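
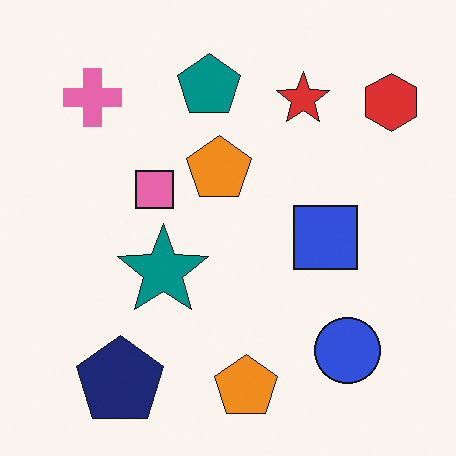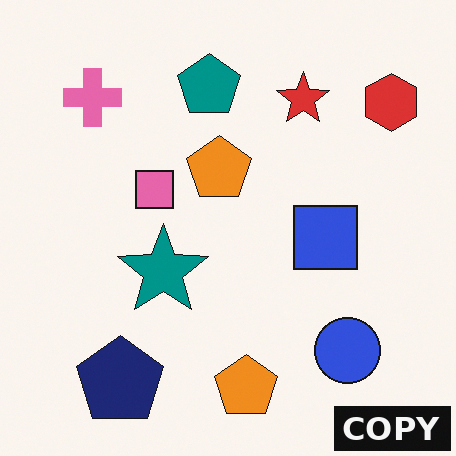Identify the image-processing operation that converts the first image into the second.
Watermarked with the text "COPY" in the lower-right corner.

A dark label reading "COPY" appears in the lower-right corner.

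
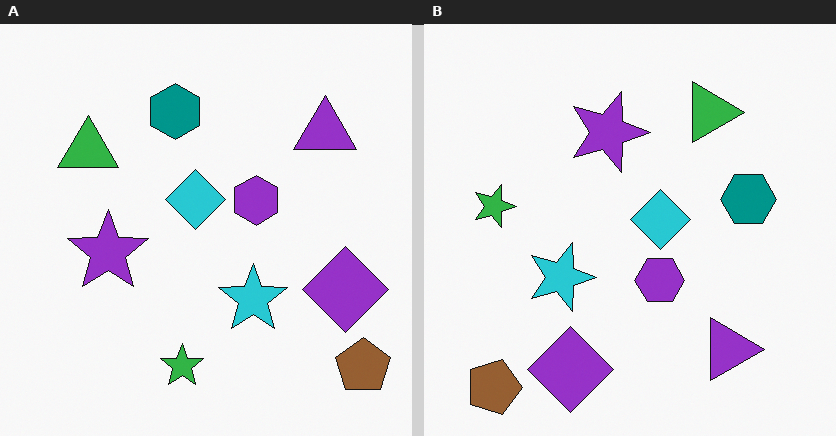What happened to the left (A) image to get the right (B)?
The right (B) image is the left (A) rotated 90° clockwise.

The brown pentagon sits in the bottom-right of the left (A) image and the bottom-left of the right (B) — consistent with a whole-image 90° clockwise rotation.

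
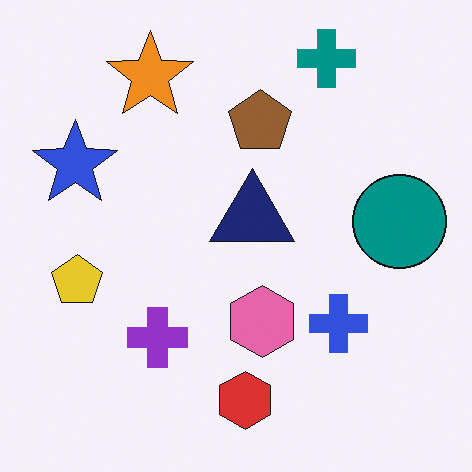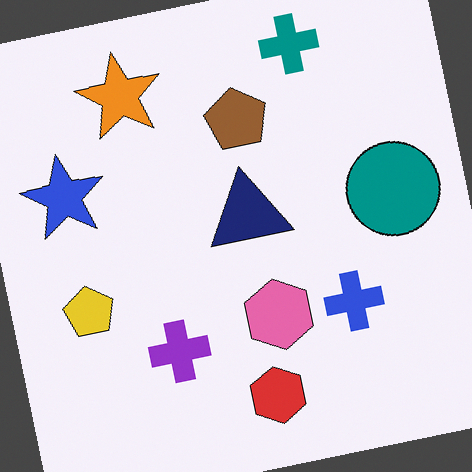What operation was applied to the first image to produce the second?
Rotated counter-clockwise by a small amount.

Every shape is tilted by the same angle and the image corners show triangular fill wedges — a whole-image rotation by a non-right angle.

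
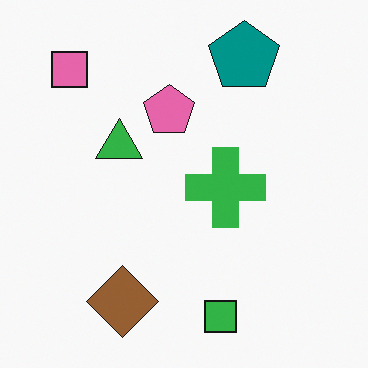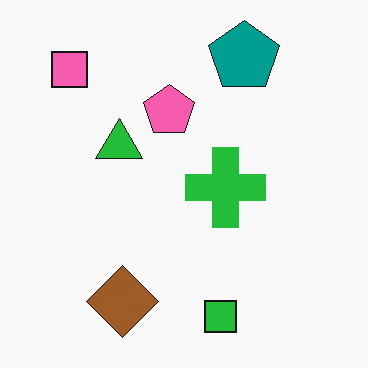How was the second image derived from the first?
This is the original image slightly oversaturated.

All colors are more vivid — a global saturation change.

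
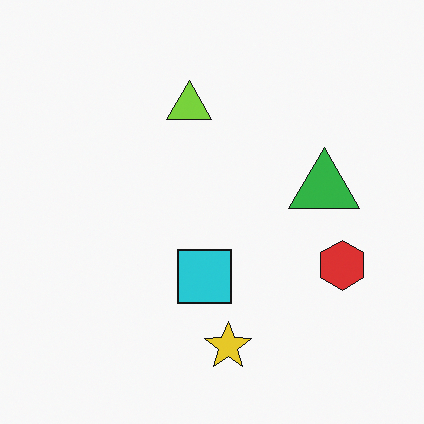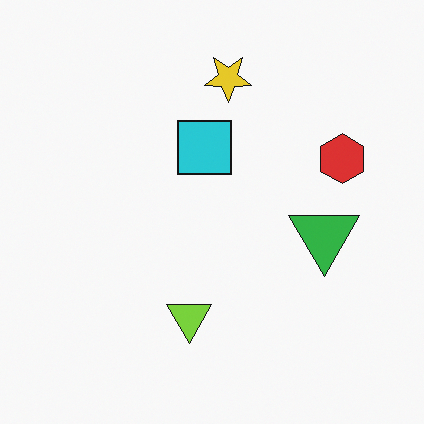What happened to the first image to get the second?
The image was flipped vertically (top ↔ bottom).

The yellow star is in the bottom of the first image and the top of the second — shapes on opposite sides of the horizontal midline have swapped in a mirror flip.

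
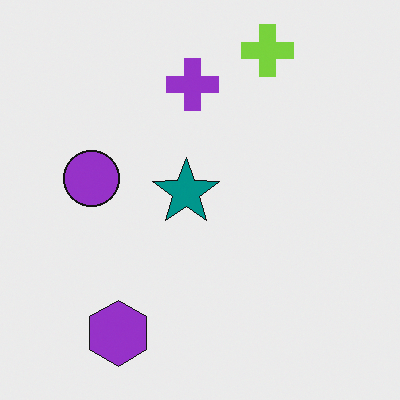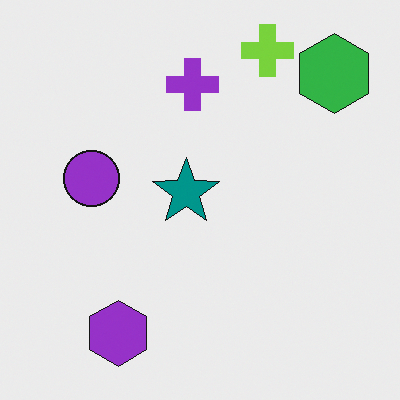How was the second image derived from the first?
The second image is the first overlaid with an additional green hexagon.

A green hexagon appears in the second image that is absent from the first.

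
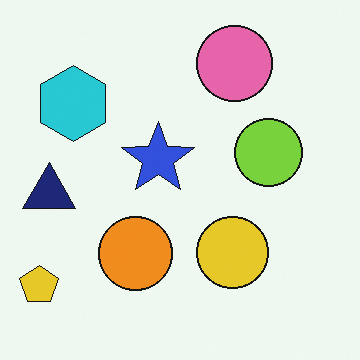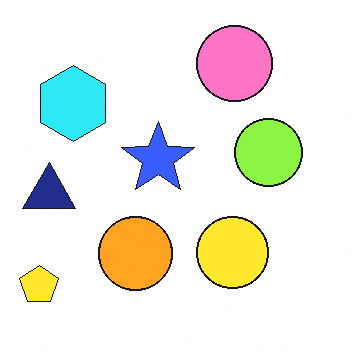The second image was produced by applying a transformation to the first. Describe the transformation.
The transformation is: slightly brightened.

Every pixel — background and shapes alike — is uniformly brightened.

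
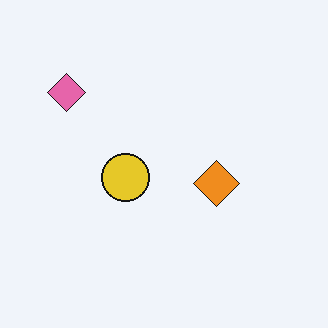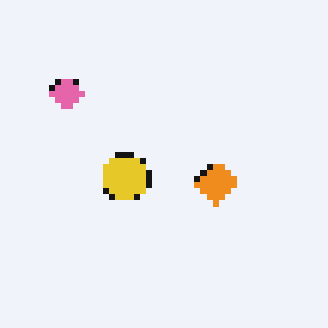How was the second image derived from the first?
The second image is the first pixelated into visible square blocks.

Shapes are reduced to large square blocks; fine edges and outlines are lost — a downscale-then-upscale (mosaic) effect.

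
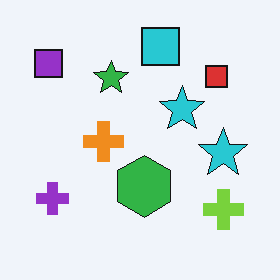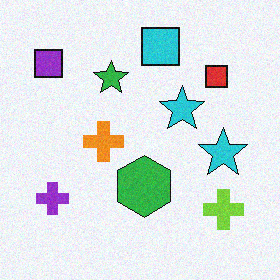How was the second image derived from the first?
This is the original image degraded with subtle gaussian noise.

Random speckle covers the whole image, including the flat background.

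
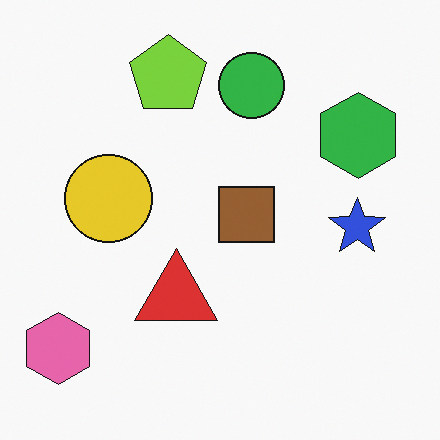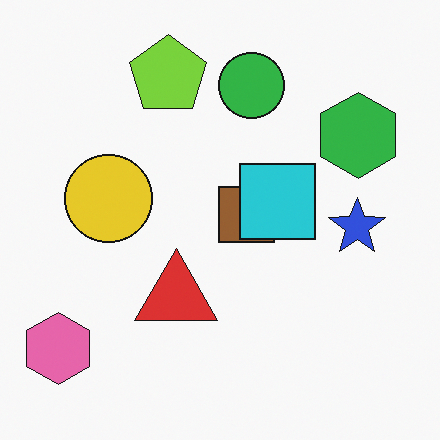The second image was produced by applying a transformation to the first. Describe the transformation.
It was overlaid with an additional cyan square.

A cyan square appears in the second image that is absent from the first.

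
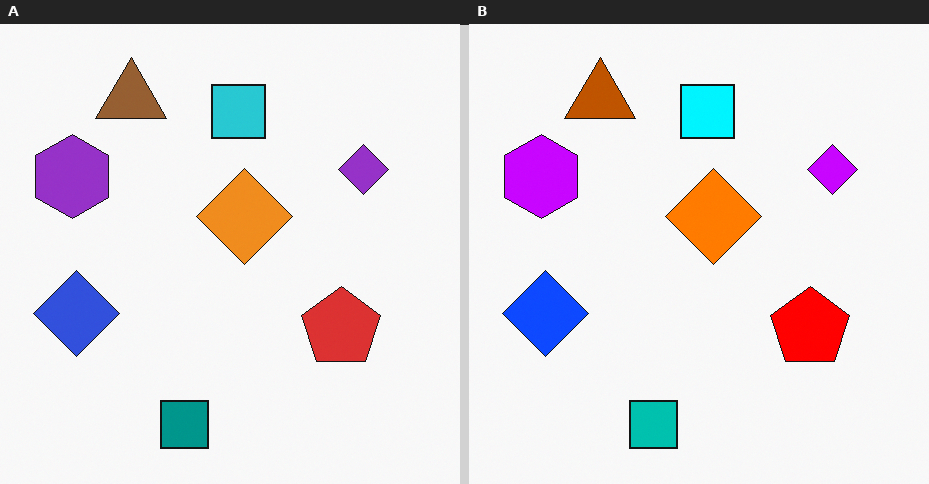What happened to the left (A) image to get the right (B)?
The transformation is: made much more vivid (saturation change).

All colors are more vivid — a global saturation change.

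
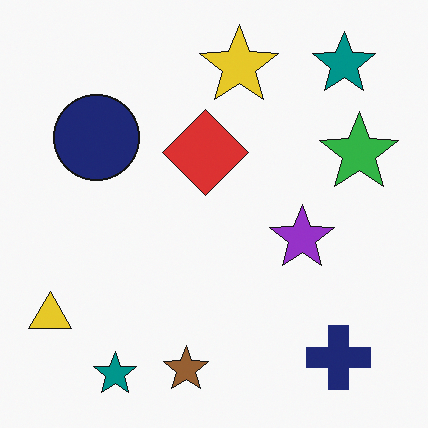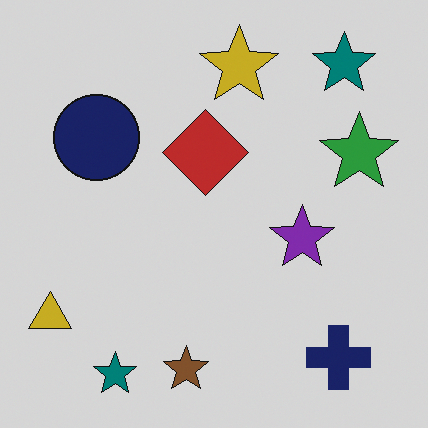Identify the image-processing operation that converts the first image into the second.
Slightly darkened.

Every pixel — background and shapes alike — is uniformly darkened.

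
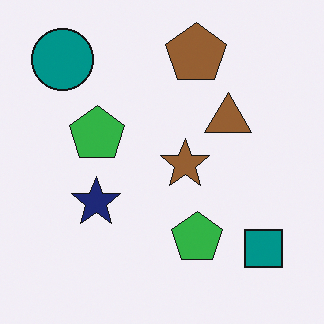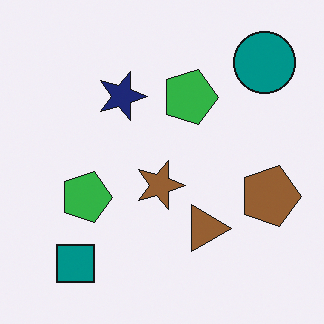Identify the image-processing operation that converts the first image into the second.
The image was rotated 90° clockwise.

The teal circle sits in the top-left of the first image and the top-right of the second — consistent with a whole-image 90° clockwise rotation.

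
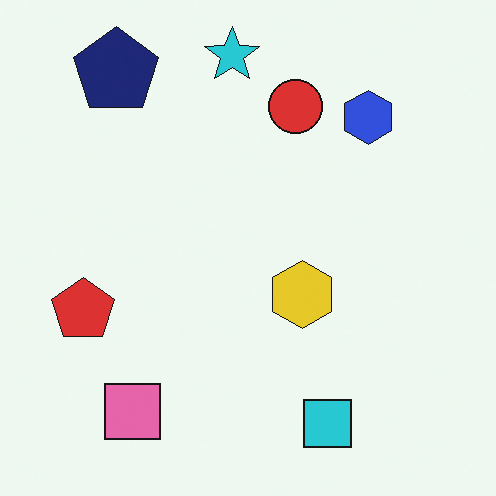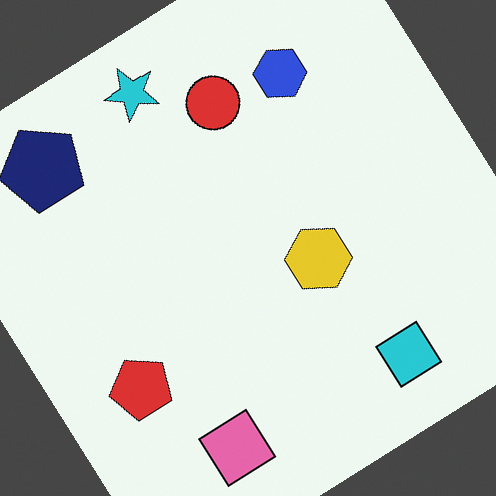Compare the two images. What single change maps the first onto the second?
The image was rotated counter-clockwise by a large amount — several tens of degrees.

Every shape is tilted by the same angle and the image corners show triangular fill wedges — a whole-image rotation by a non-right angle.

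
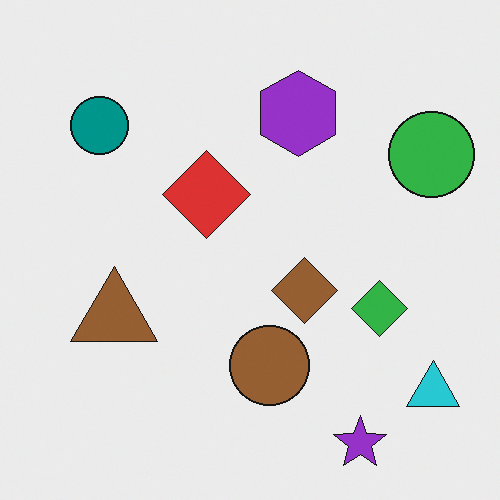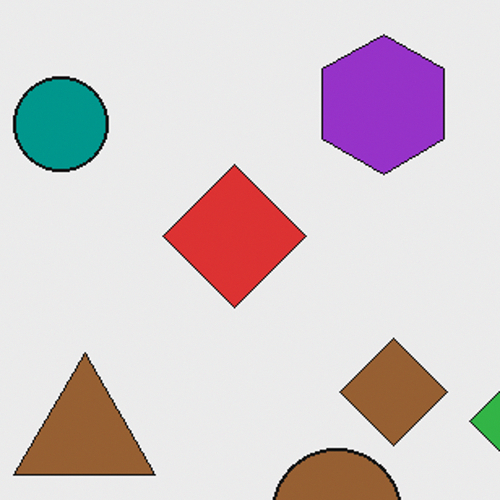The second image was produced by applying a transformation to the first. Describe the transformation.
The image was cropped tightly and scaled back up.

The visible shapes are larger and the field of view is narrower; shapes near the original edges may be partly or wholly outside the frame — a crop-and-rescale.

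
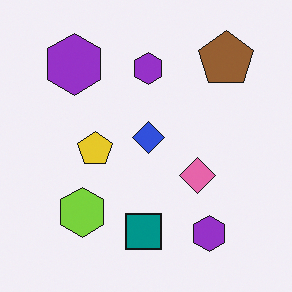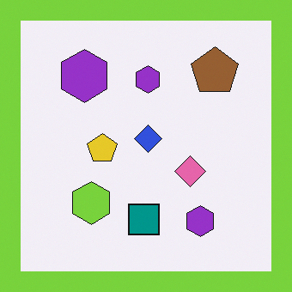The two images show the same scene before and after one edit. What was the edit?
It was framed with a lime border.

A solid lime frame runs around the edge of the second image, with the content slightly shrunk inside it.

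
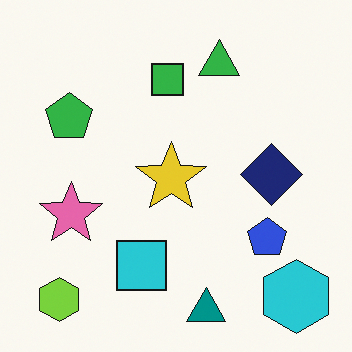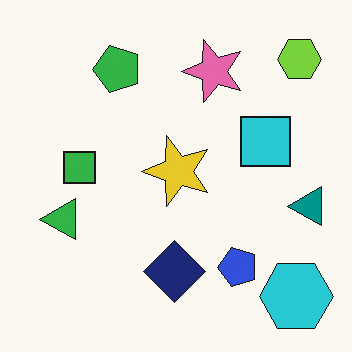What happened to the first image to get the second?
Transposed (reflected across the top-left ↔ bottom-right diagonal).

Shapes have swapped their row and column positions — what was in the top-right is now in the bottom-left — a diagonal reflection.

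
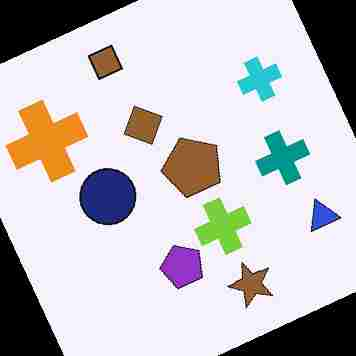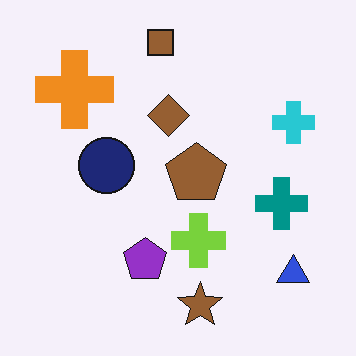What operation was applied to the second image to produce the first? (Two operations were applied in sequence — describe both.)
The transformation is: rotated counter-clockwise by a moderate amount, then degraded with heavy JPEG compression.

Every shape is tilted by the same angle and the image corners show triangular fill wedges — a whole-image rotation by a non-right angle. Blocky 8×8 compression artifacts appear around shape edges and the flat background shows ringing — characteristic JPEG degradation.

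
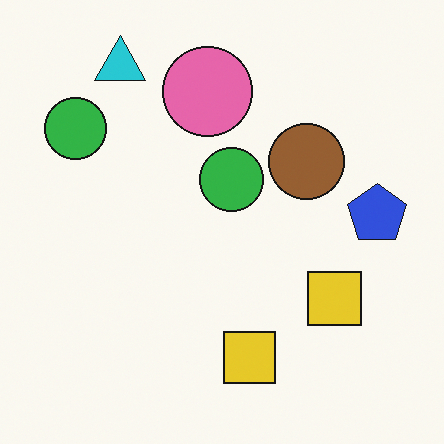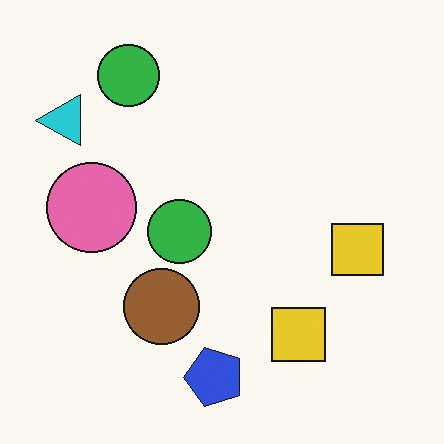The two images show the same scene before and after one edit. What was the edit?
It was transposed (reflected across the top-left ↔ bottom-right diagonal).

Shapes have swapped their row and column positions — what was in the top-right is now in the bottom-left — a diagonal reflection.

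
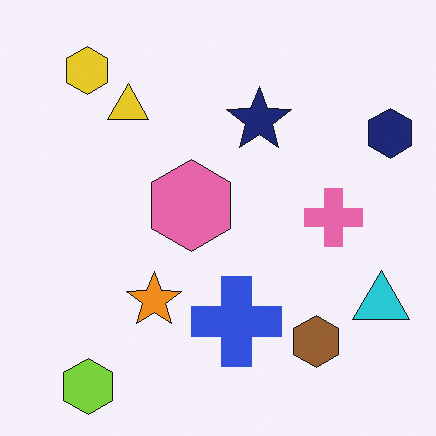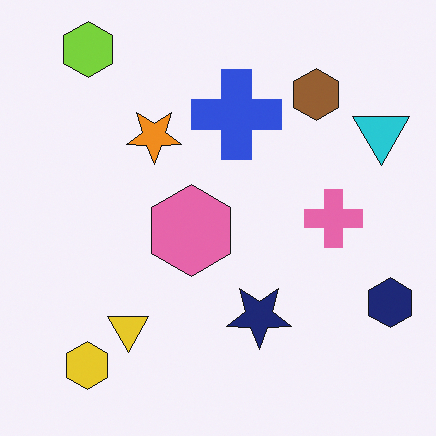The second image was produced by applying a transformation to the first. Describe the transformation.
This is the original image flipped vertically (top ↔ bottom).

The lime hexagon is in the bottom-left of the first image and the top-left of the second — shapes on opposite sides of the horizontal midline have swapped in a mirror flip.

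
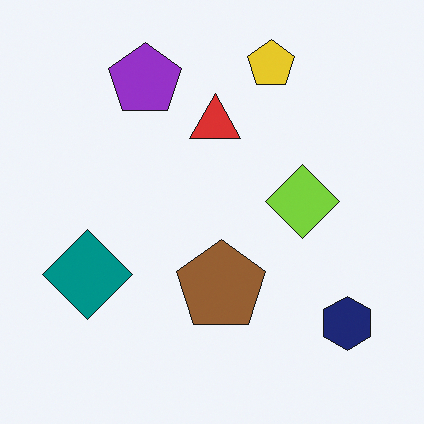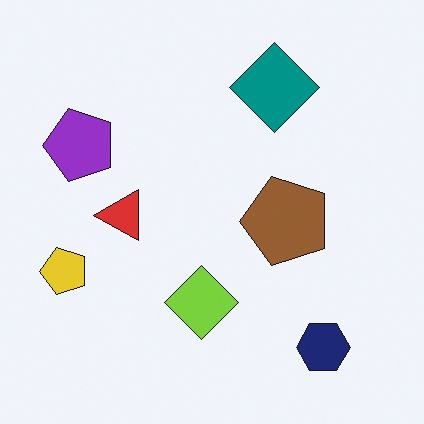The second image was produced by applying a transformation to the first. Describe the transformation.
This is the original image transposed (reflected across the top-left ↔ bottom-right diagonal).

Shapes have swapped their row and column positions — what was in the top-right is now in the bottom-left — a diagonal reflection.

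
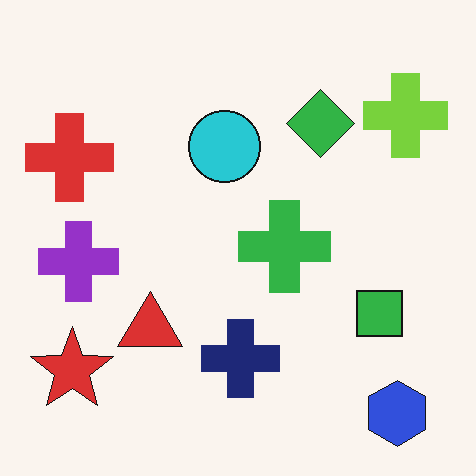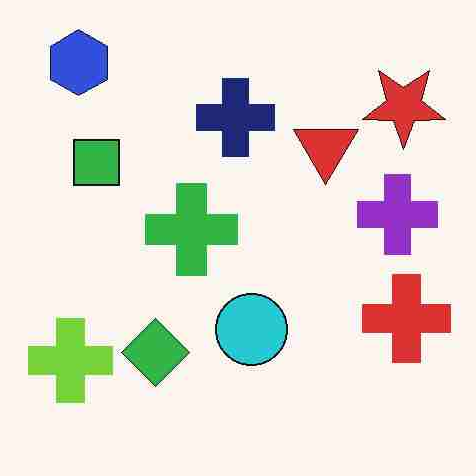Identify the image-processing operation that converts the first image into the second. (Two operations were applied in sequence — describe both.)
The transformation is: degraded with heavy JPEG compression, then rotated 180°.

Blocky 8×8 compression artifacts appear around shape edges and the flat background shows ringing — characteristic JPEG degradation. The blue hexagon sits in the bottom-right of the first image and the top-left of the second — consistent with a whole-image 180° rotation.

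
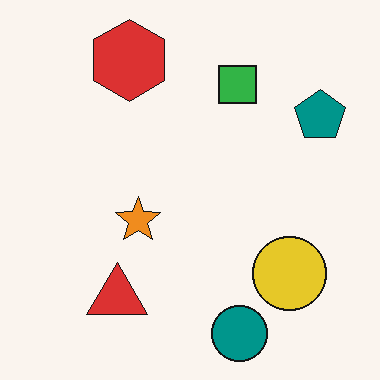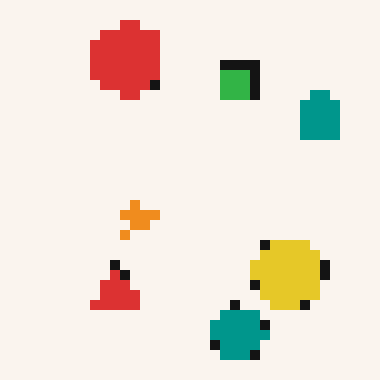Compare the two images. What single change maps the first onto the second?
The image was coarsely pixelated.

Shapes are reduced to large square blocks; fine edges and outlines are lost — a downscale-then-upscale (mosaic) effect.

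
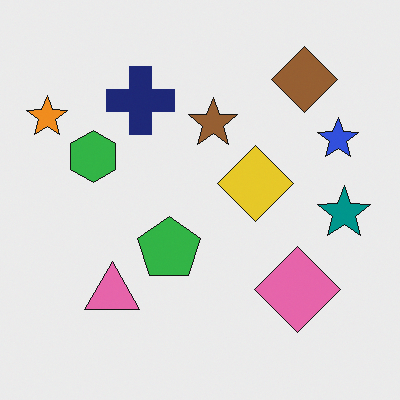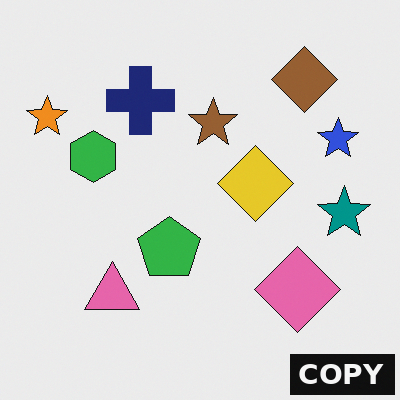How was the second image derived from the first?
This is the original image watermarked with the text "COPY" in the lower-right corner.

A dark label reading "COPY" appears in the lower-right corner.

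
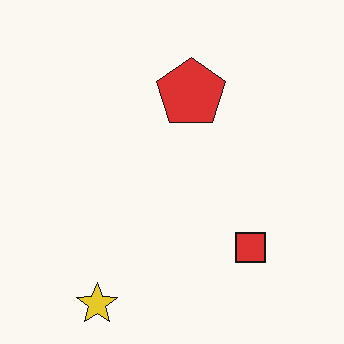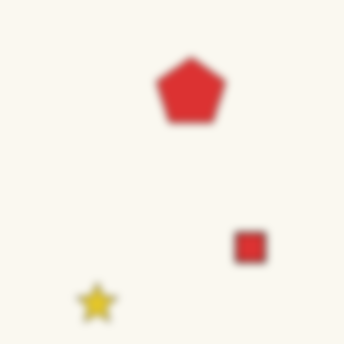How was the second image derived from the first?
The transformation is: noticeably gaussian-blurred.

Shape edges and outlines are uniformly softened across the whole image.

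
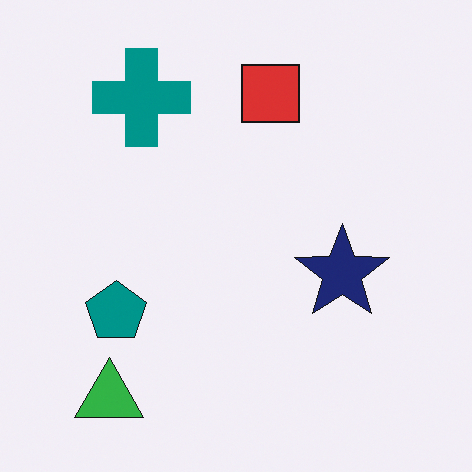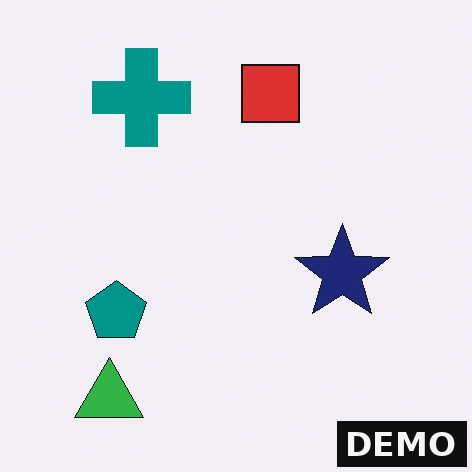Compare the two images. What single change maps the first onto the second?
Watermarked with the text "DEMO" in the lower-right corner.

A dark label reading "DEMO" appears in the lower-right corner.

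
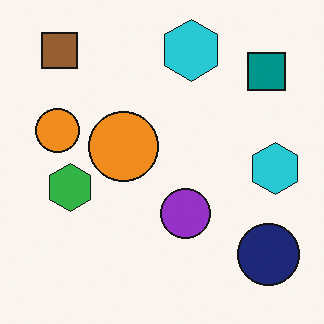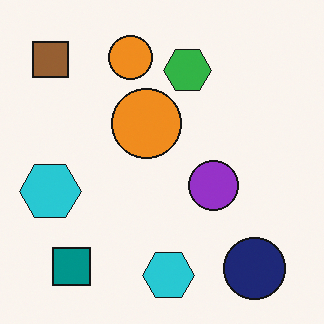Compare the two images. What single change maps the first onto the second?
The image was transposed (reflected across the top-left ↔ bottom-right diagonal).

Shapes have swapped their row and column positions — what was in the top-right is now in the bottom-left — a diagonal reflection.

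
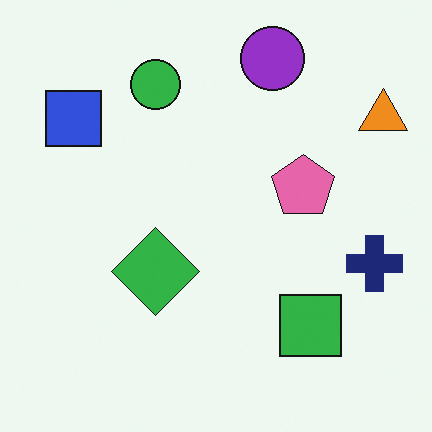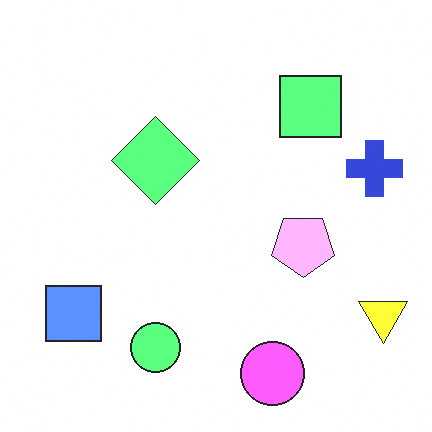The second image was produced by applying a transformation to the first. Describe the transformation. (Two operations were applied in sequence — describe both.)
The second image is the first brightened a lot, then flipped vertically (top ↔ bottom).

Every pixel — background and shapes alike — is uniformly brightened. The purple circle is in the top of the first image and the bottom of the second — shapes on opposite sides of the horizontal midline have swapped in a mirror flip.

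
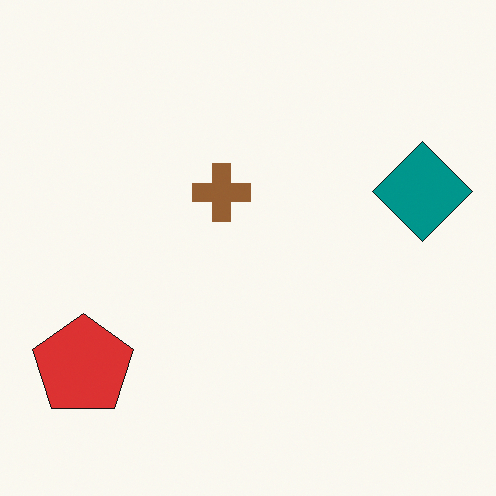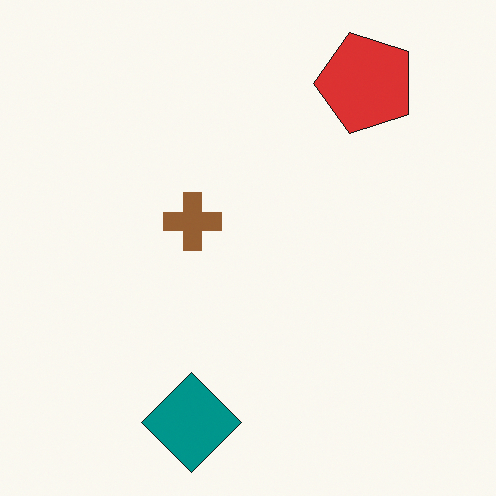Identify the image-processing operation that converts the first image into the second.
This is the original image transposed (reflected across the top-left ↔ bottom-right diagonal).

Shapes have swapped their row and column positions — what was in the top-right is now in the bottom-left — a diagonal reflection.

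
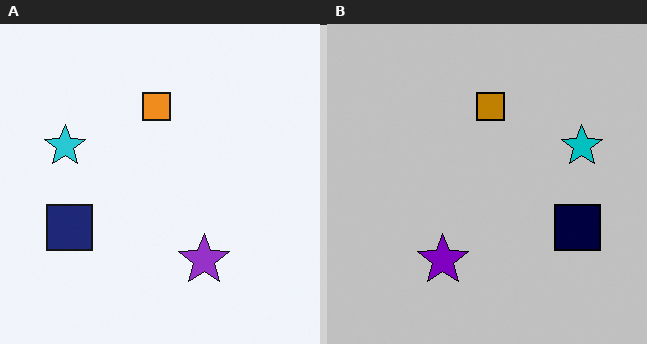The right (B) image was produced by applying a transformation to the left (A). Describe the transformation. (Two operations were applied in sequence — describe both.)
The image was flipped horizontally (left ↔ right), then aggressively posterized.

The cyan star is in the left of the left (A) image and the right of the right (B) — shapes on opposite sides of the vertical midline have swapped in a mirror flip. Each flat color has snapped to a coarser quantized level — most visibly, the near-white background has dropped to a flat grey.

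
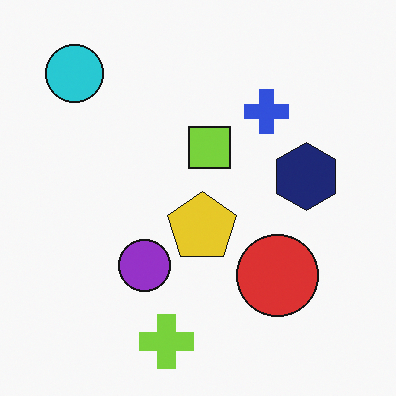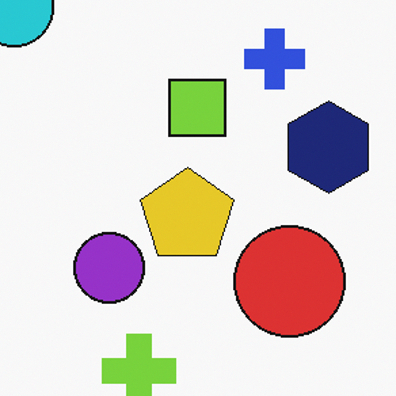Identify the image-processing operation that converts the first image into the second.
Cropped slightly and scaled back up.

The visible shapes are larger and the field of view is narrower; shapes near the original edges may be partly or wholly outside the frame — a crop-and-rescale.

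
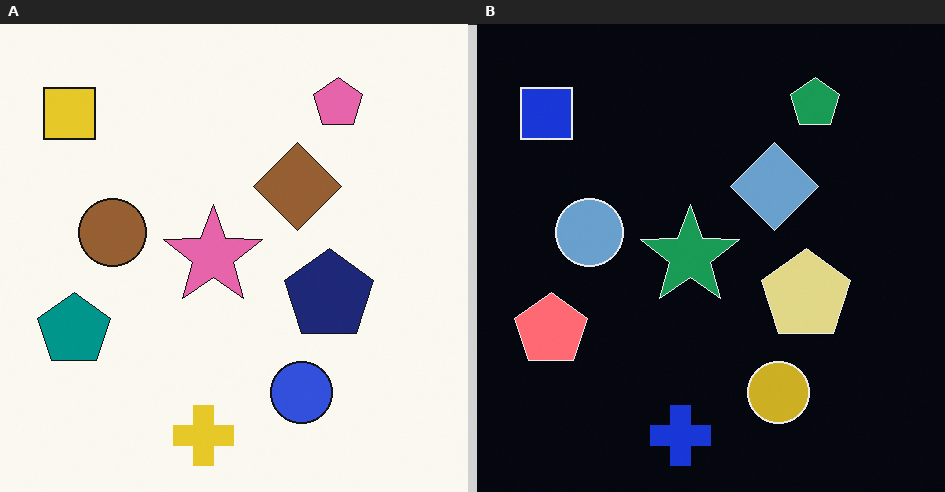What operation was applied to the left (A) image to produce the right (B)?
The right (B) image is the left (A) color-inverted (negative).

The light background has become dark and every shape's color is its complement — a photographic negative.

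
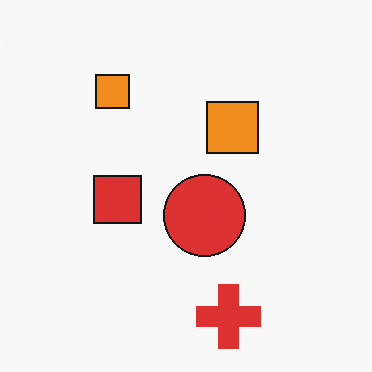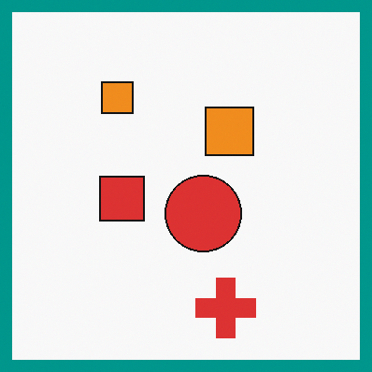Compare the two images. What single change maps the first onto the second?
It was framed with a teal border.

A solid teal frame runs around the edge of the second image, with the content slightly shrunk inside it.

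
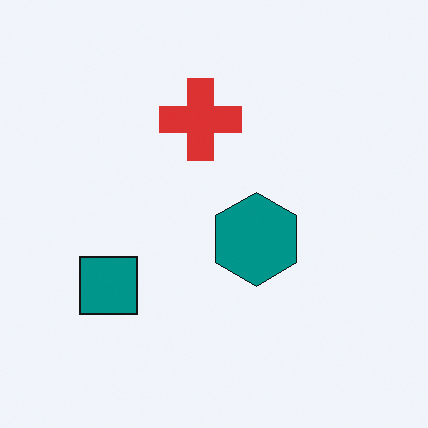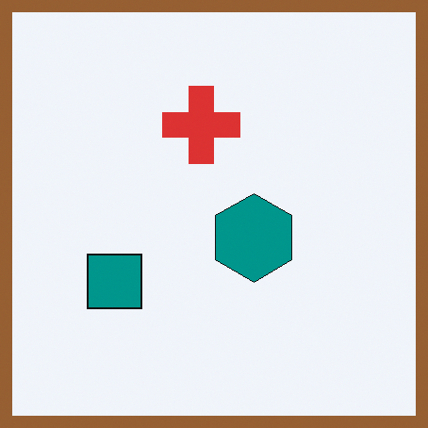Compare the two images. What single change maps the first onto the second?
The transformation is: framed with a brown border.

A solid brown frame runs around the edge of the second image, with the content slightly shrunk inside it.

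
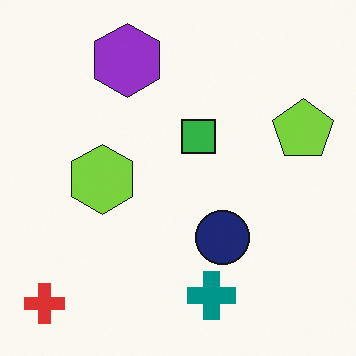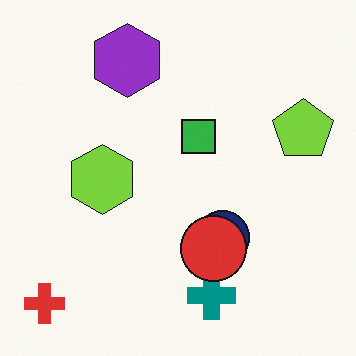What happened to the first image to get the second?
The second image is the first overlaid with an additional red circle.

A red circle appears in the second image that is absent from the first.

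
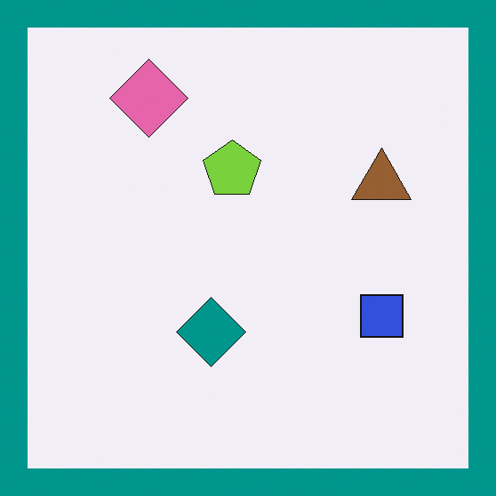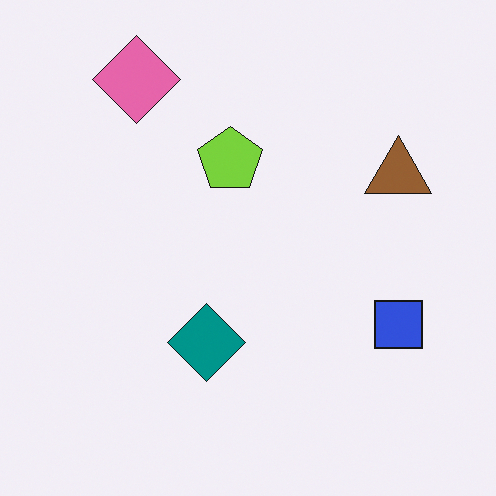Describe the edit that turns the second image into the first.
The first image is the second framed with a teal border.

A solid teal frame runs around the edge of the first image, with the content slightly shrunk inside it.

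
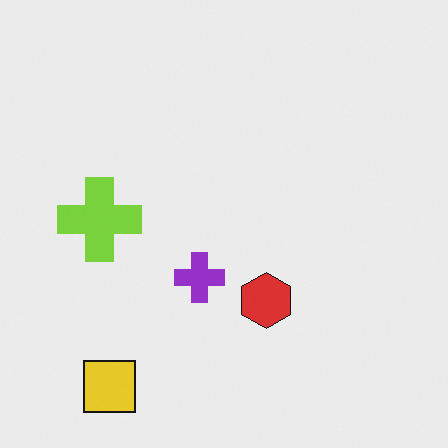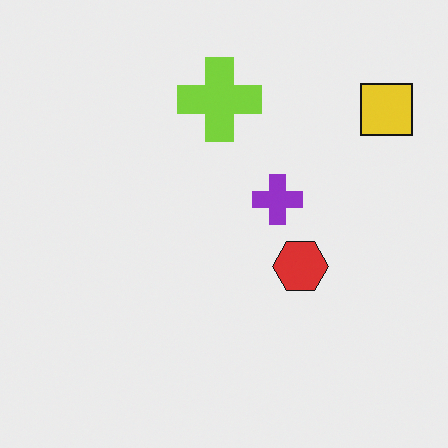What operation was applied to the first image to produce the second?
This is the original image transposed (reflected across the top-left ↔ bottom-right diagonal).

Shapes have swapped their row and column positions — what was in the top-right is now in the bottom-left — a diagonal reflection.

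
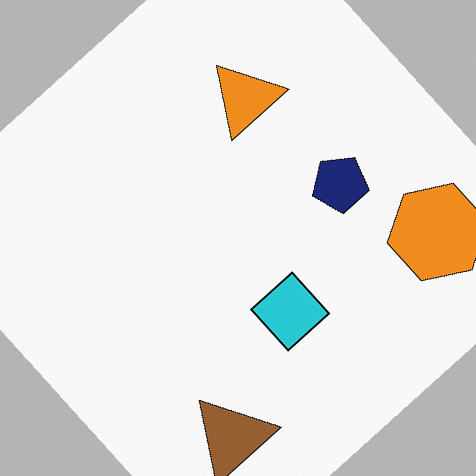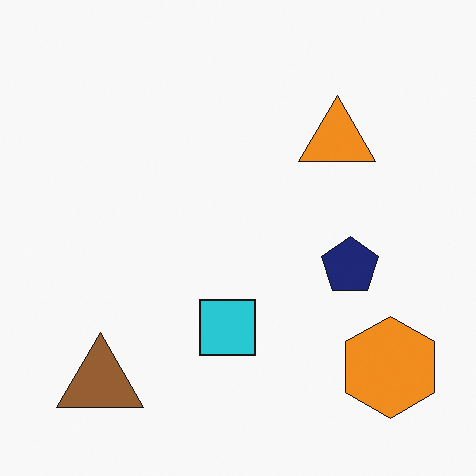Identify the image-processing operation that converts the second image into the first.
The image was rotated counter-clockwise by a large amount — several tens of degrees.

Every shape is tilted by the same angle and the image corners show triangular fill wedges — a whole-image rotation by a non-right angle.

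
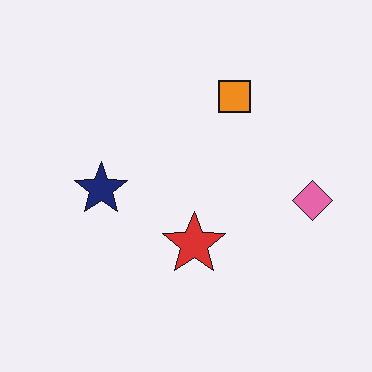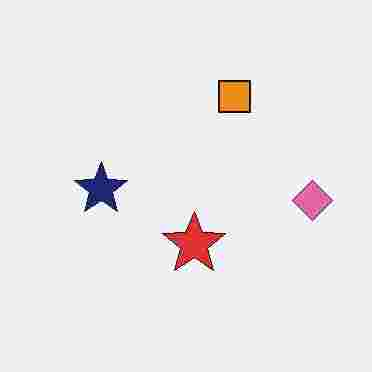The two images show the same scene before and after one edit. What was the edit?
It was heavily JPEG-compressed with obvious blocking artifacts.

Blocky 8×8 compression artifacts appear around shape edges and the flat background shows ringing — characteristic JPEG degradation.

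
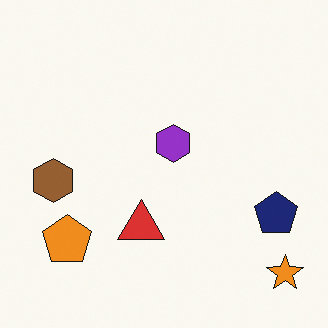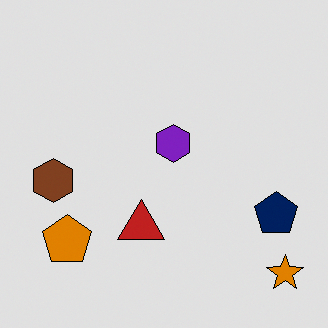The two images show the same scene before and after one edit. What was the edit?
Moderately posterized.

Each flat color has snapped to a coarser quantized level — most visibly, the near-white background has dropped to a flat grey.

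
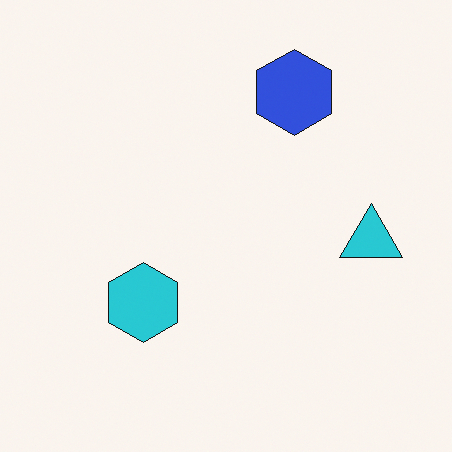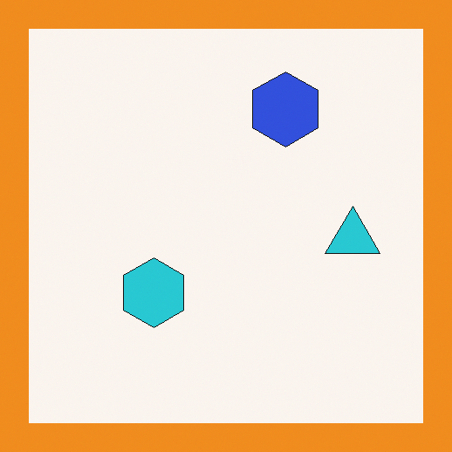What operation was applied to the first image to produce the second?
The image was framed with a orange border.

A solid orange frame runs around the edge of the second image, with the content slightly shrunk inside it.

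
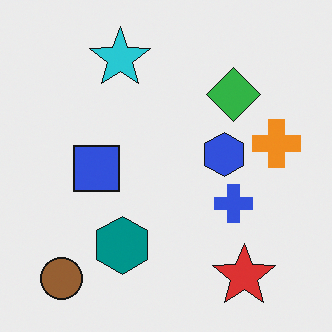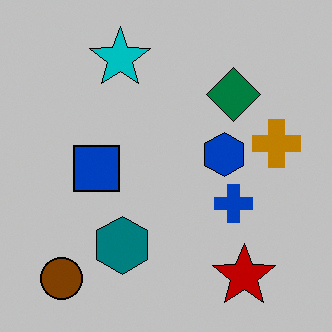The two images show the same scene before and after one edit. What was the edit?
The transformation is: aggressively posterized.

Each flat color has snapped to a coarser quantized level — most visibly, the near-white background has dropped to a flat grey.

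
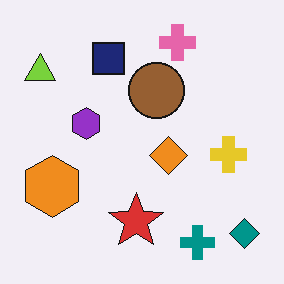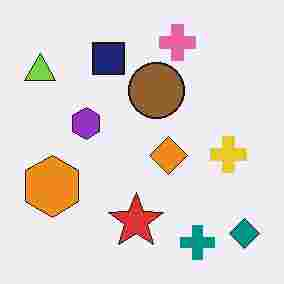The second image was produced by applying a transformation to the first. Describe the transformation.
The second image is the first heavily JPEG-compressed with obvious blocking artifacts.

Blocky 8×8 compression artifacts appear around shape edges and the flat background shows ringing — characteristic JPEG degradation.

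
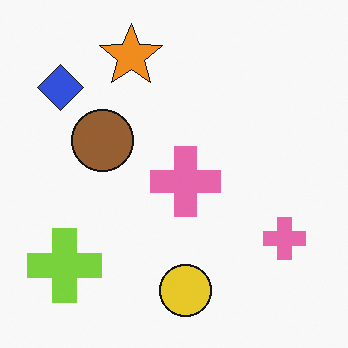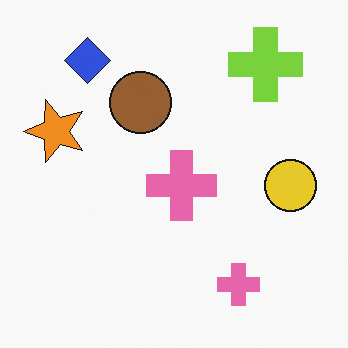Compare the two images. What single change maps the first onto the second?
The image was transposed (reflected across the top-left ↔ bottom-right diagonal).

Shapes have swapped their row and column positions — what was in the top-right is now in the bottom-left — a diagonal reflection.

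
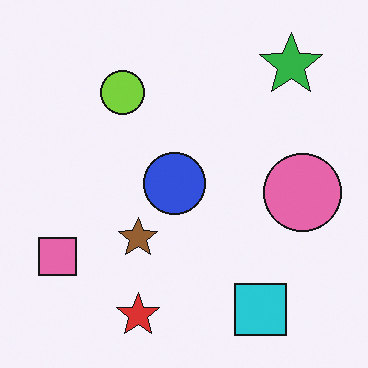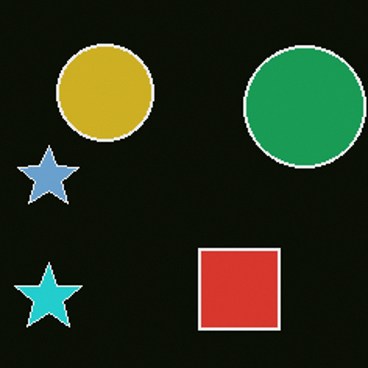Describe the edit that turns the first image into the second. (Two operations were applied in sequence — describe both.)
It was color-inverted (negative), then cropped slightly and scaled back up.

The light background has become dark and every shape's color is its complement — a photographic negative. The visible shapes are larger and the field of view is narrower; shapes near the original edges may be partly or wholly outside the frame — a crop-and-rescale.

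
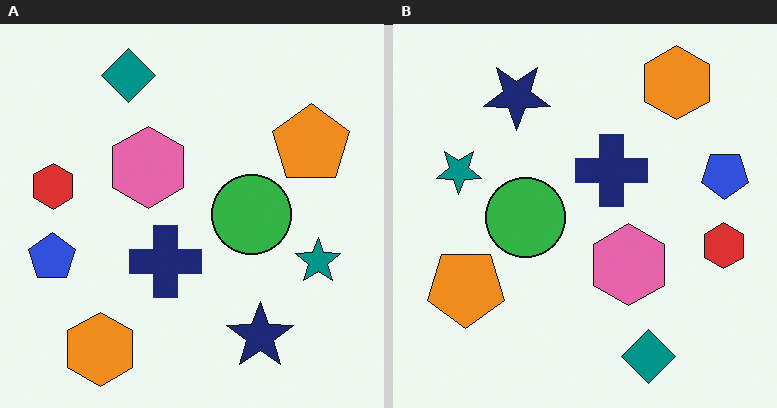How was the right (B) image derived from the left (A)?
The image was rotated 180°.

The orange hexagon sits in the bottom-left of the left (A) image and the top-right of the right (B) — consistent with a whole-image 180° rotation.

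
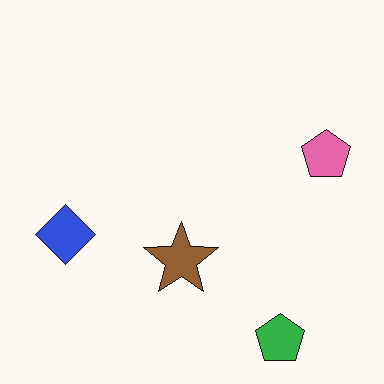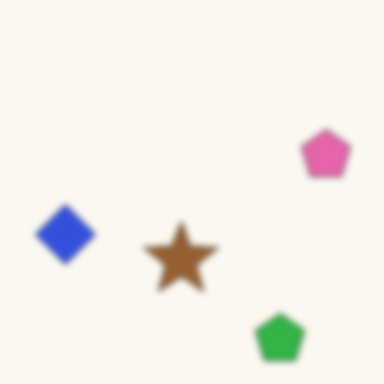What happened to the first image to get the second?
The second image is the first moderately blurred.

Shape edges and outlines are uniformly softened across the whole image.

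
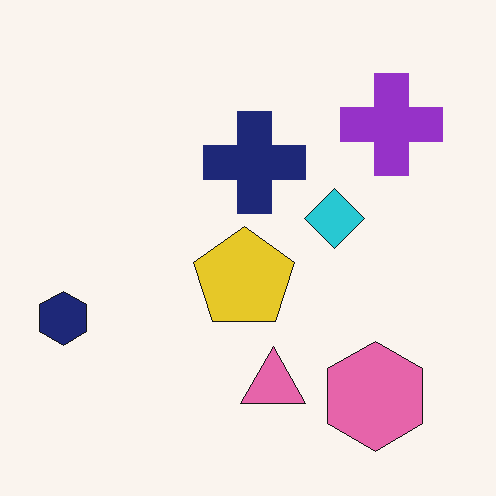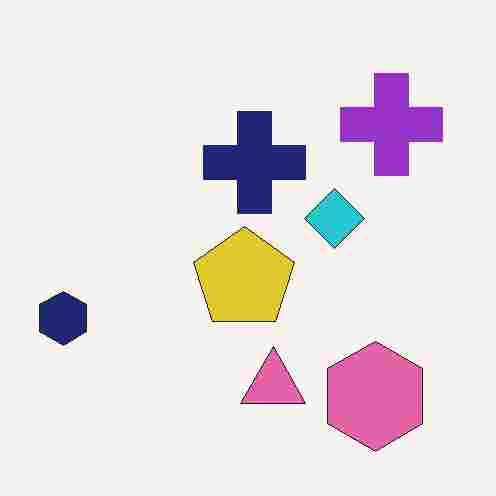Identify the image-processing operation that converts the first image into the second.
The image was degraded with heavy JPEG compression.

Blocky 8×8 compression artifacts appear around shape edges and the flat background shows ringing — characteristic JPEG degradation.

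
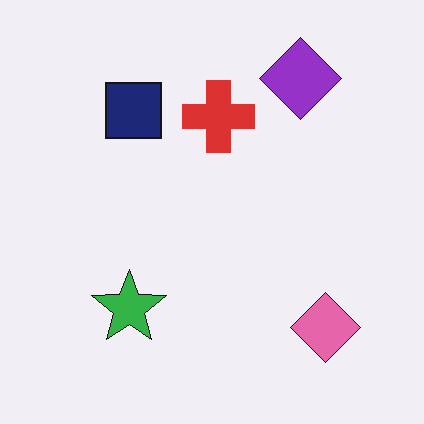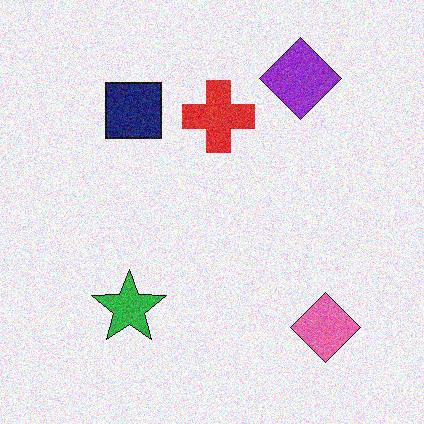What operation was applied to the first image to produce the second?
The transformation is: degraded with moderate additive noise.

Random speckle covers the whole image, including the flat background.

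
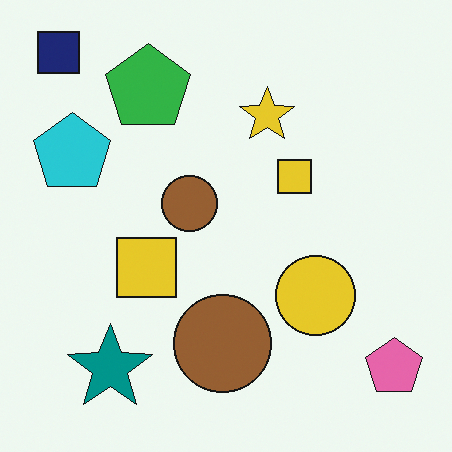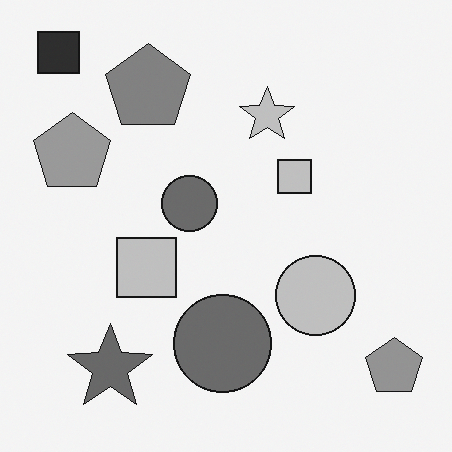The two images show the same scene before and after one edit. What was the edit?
Converted to grayscale.

All color is removed — every shape is now a shade of grey.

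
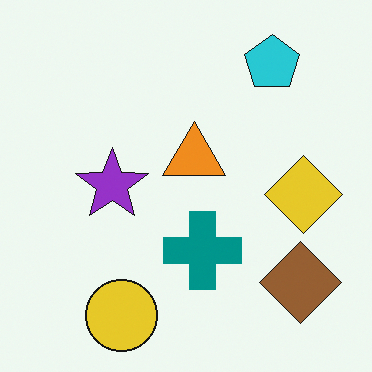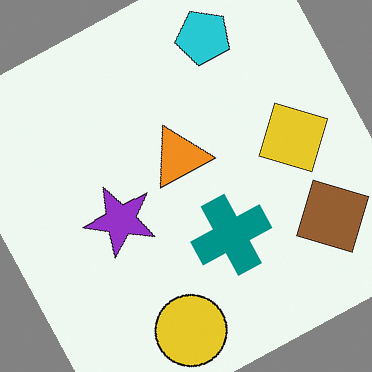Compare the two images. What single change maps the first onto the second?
This is the original image rotated counter-clockwise by a moderate amount.

Every shape is tilted by the same angle and the image corners show triangular fill wedges — a whole-image rotation by a non-right angle.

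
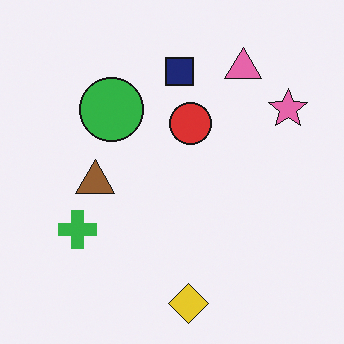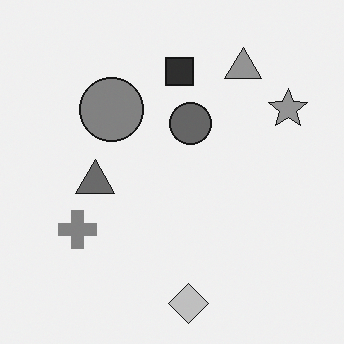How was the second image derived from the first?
The image was converted to grayscale.

All color is removed — every shape is now a shade of grey.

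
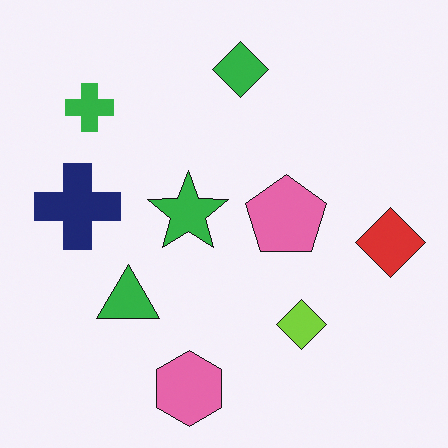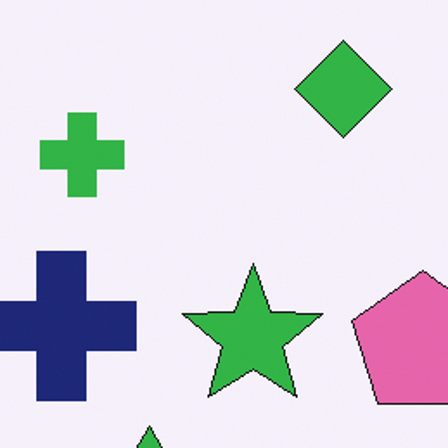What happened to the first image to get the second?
This is the original image cropped tightly and scaled back up.

The visible shapes are larger and the field of view is narrower; shapes near the original edges may be partly or wholly outside the frame — a crop-and-rescale.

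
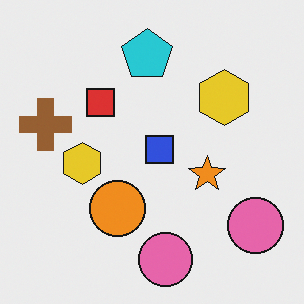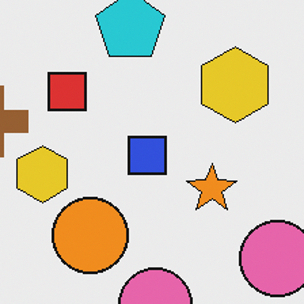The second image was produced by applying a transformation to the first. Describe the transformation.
This is the original image cropped to a modestly smaller region and rescaled.

The visible shapes are larger and the field of view is narrower; shapes near the original edges may be partly or wholly outside the frame — a crop-and-rescale.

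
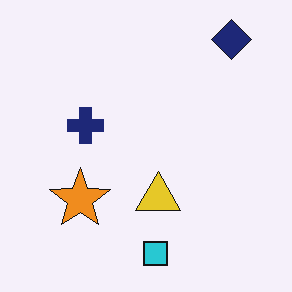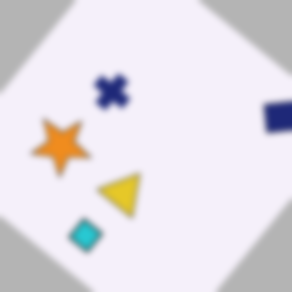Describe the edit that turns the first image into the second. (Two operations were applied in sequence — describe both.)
The transformation is: rotated clockwise by a large amount — several tens of degrees, then moderately blurred.

Every shape is tilted by the same angle and the image corners show triangular fill wedges — a whole-image rotation by a non-right angle. Shape edges and outlines are uniformly softened across the whole image.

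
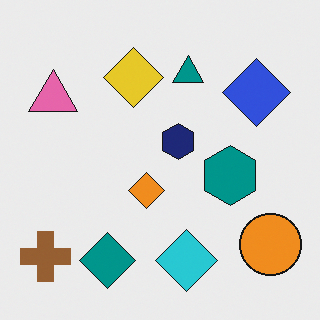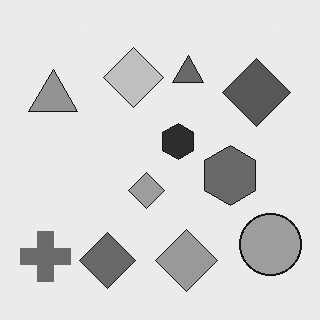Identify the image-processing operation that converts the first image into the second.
The image was converted to grayscale.

All color is removed — every shape is now a shade of grey.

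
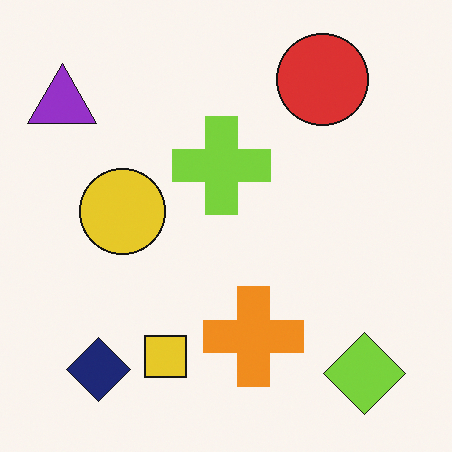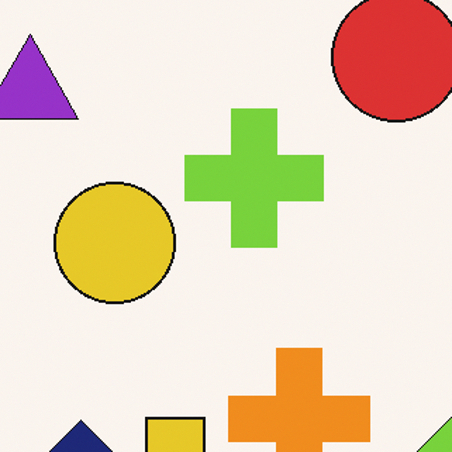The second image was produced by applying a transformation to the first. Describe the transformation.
It was cropped slightly and scaled back up.

The visible shapes are larger and the field of view is narrower; shapes near the original edges may be partly or wholly outside the frame — a crop-and-rescale.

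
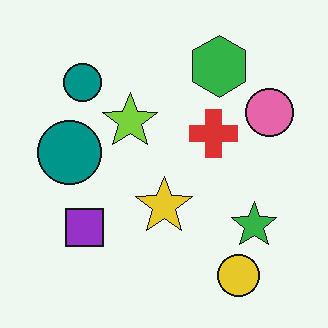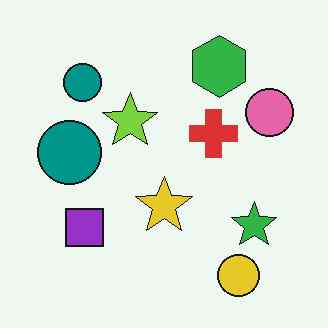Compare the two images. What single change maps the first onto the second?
The second image is the first given moderate JPEG compression.

Blocky 8×8 compression artifacts appear around shape edges and the flat background shows ringing — characteristic JPEG degradation.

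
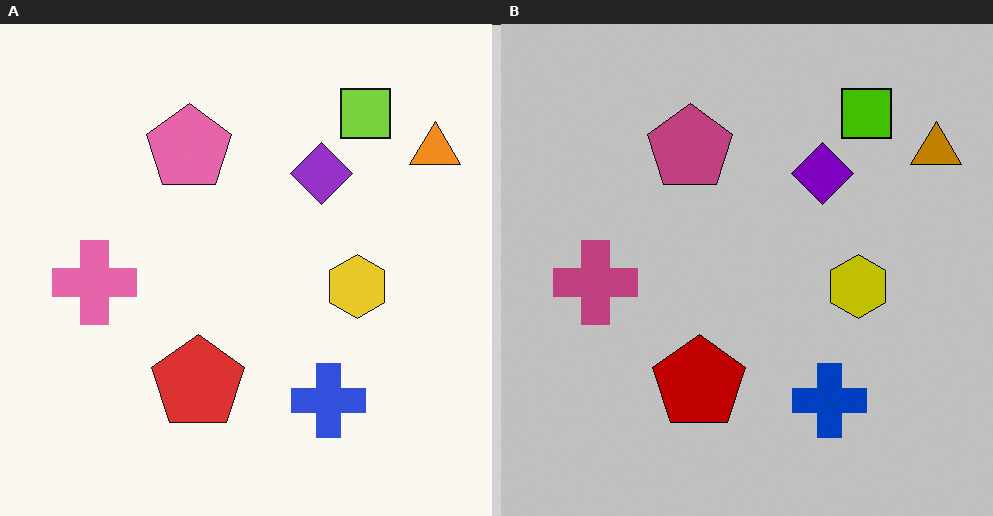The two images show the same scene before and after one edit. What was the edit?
Aggressively posterized.

Each flat color has snapped to a coarser quantized level — most visibly, the near-white background has dropped to a flat grey.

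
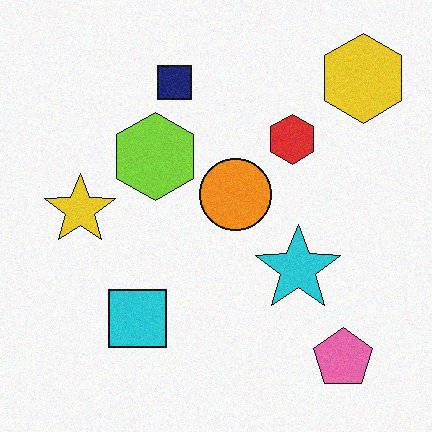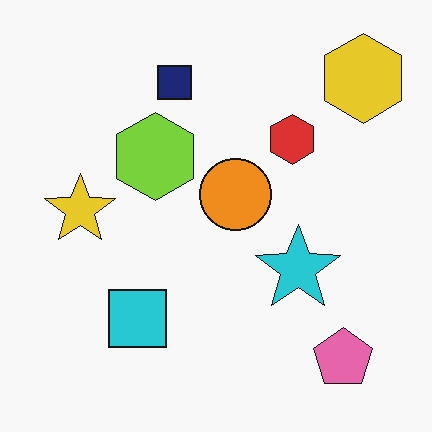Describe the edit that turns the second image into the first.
It was degraded with subtle gaussian noise.

Random speckle covers the whole image, including the flat background.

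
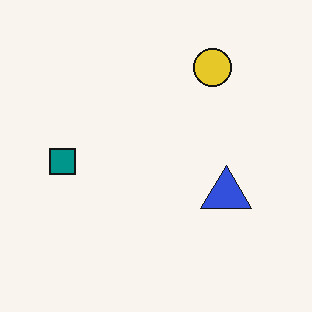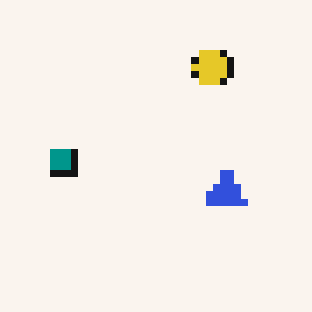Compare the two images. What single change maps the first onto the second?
The transformation is: pixelated into visible square blocks.

Shapes are reduced to large square blocks; fine edges and outlines are lost — a downscale-then-upscale (mosaic) effect.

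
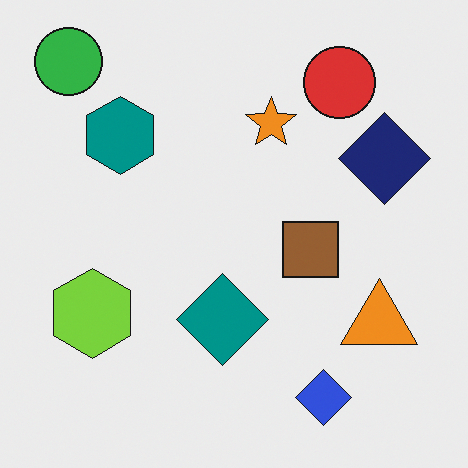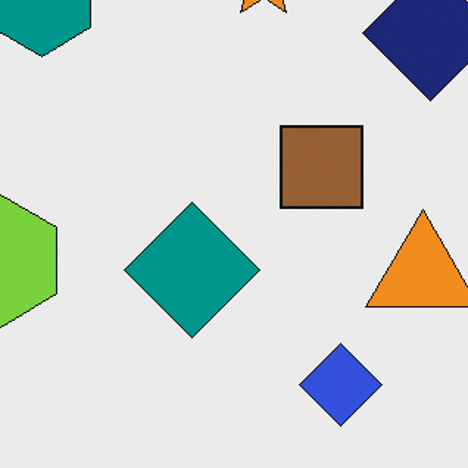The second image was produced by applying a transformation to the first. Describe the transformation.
Cropped to a modestly smaller region and rescaled.

The visible shapes are larger and the field of view is narrower; shapes near the original edges may be partly or wholly outside the frame — a crop-and-rescale.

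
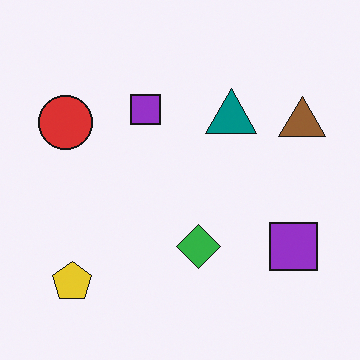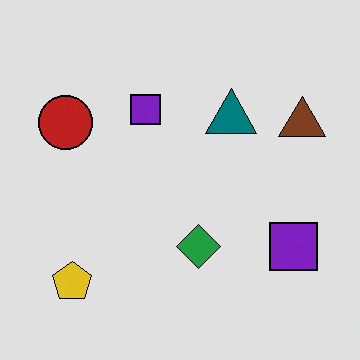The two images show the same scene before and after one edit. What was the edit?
The second image is the first posterized to a reduced palette.

Each flat color has snapped to a coarser quantized level — most visibly, the near-white background has dropped to a flat grey.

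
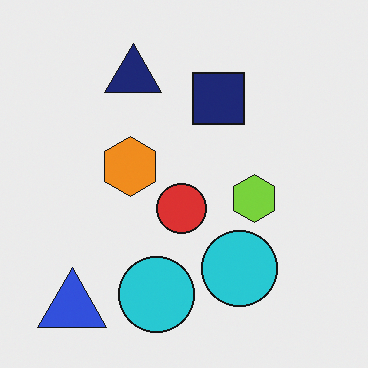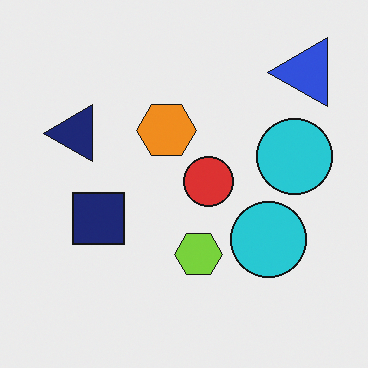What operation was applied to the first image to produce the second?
It was transposed (reflected across the top-left ↔ bottom-right diagonal).

Shapes have swapped their row and column positions — what was in the top-right is now in the bottom-left — a diagonal reflection.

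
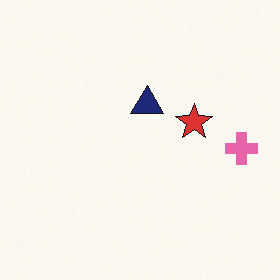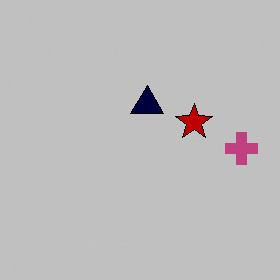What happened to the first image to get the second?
The transformation is: aggressively posterized.

Each flat color has snapped to a coarser quantized level — most visibly, the near-white background has dropped to a flat grey.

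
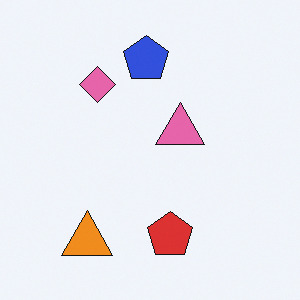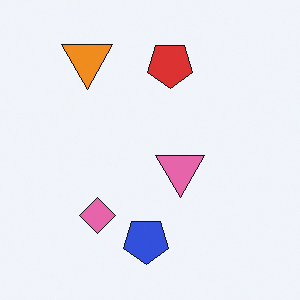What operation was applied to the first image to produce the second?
The image was flipped vertically (top ↔ bottom).

The blue pentagon is in the top of the first image and the bottom of the second — shapes on opposite sides of the horizontal midline have swapped in a mirror flip.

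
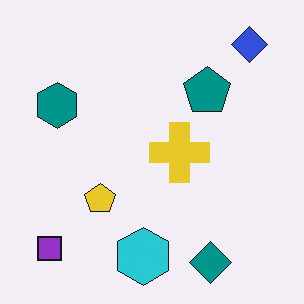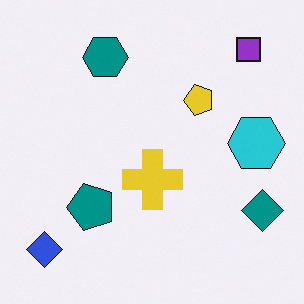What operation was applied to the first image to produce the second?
Transposed (reflected across the top-left ↔ bottom-right diagonal).

Shapes have swapped their row and column positions — what was in the top-right is now in the bottom-left — a diagonal reflection.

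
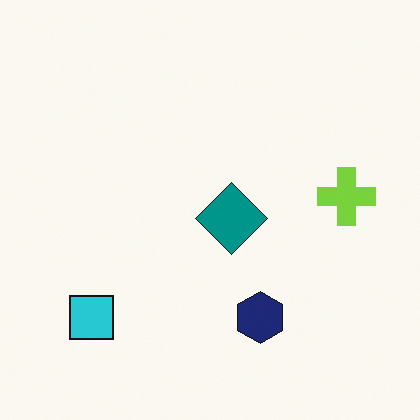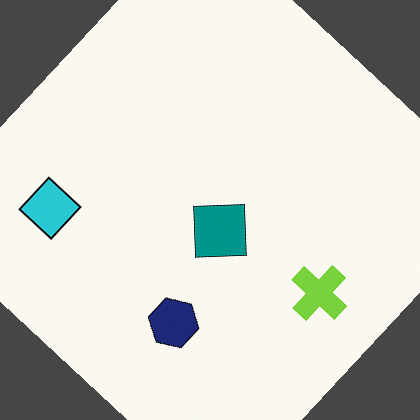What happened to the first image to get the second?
It was rotated clockwise by a large amount — several tens of degrees.

Every shape is tilted by the same angle and the image corners show triangular fill wedges — a whole-image rotation by a non-right angle.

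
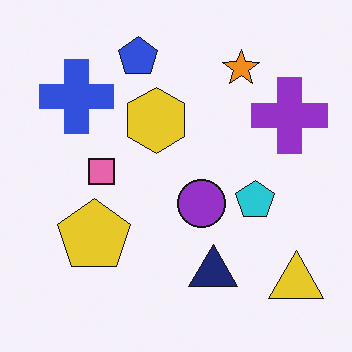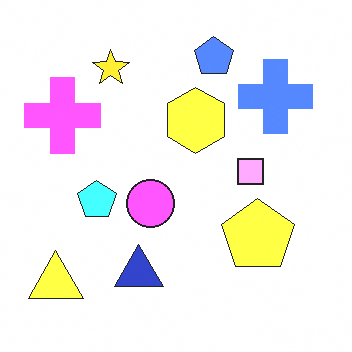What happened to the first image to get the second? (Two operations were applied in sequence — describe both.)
The transformation is: flipped horizontally (left ↔ right), then brightened a lot.

The yellow triangle is in the bottom-right of the first image and the bottom-left of the second — shapes on opposite sides of the vertical midline have swapped in a mirror flip. Every pixel — background and shapes alike — is uniformly brightened.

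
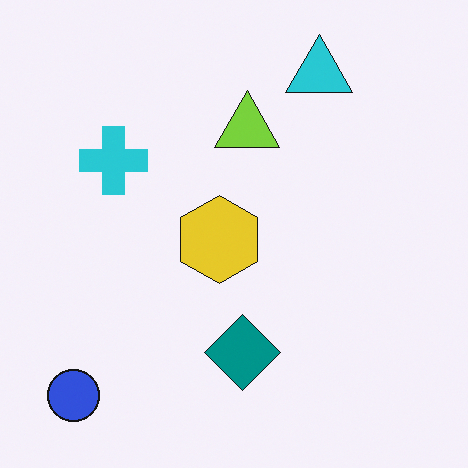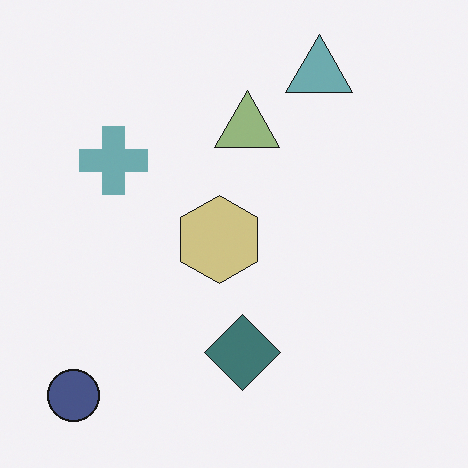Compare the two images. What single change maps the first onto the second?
This is the original image made much more muted (saturation change).

All colors are more muted and greyish — a global saturation change.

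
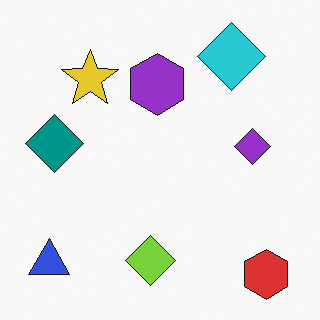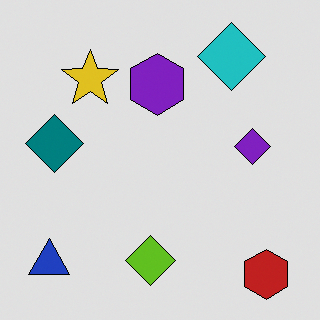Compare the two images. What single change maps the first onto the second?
The transformation is: moderately posterized.

Each flat color has snapped to a coarser quantized level — most visibly, the near-white background has dropped to a flat grey.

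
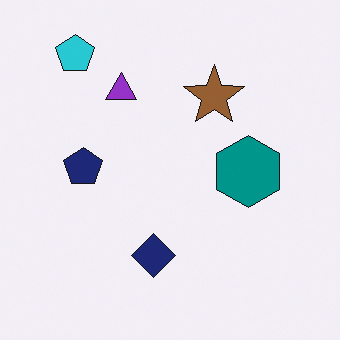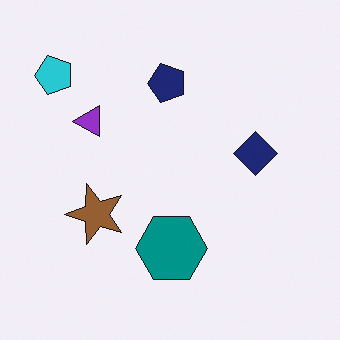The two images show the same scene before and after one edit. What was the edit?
This is the original image transposed (reflected across the top-left ↔ bottom-right diagonal).

Shapes have swapped their row and column positions — what was in the top-right is now in the bottom-left — a diagonal reflection.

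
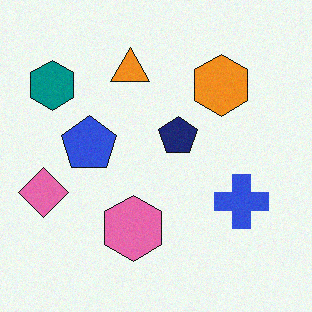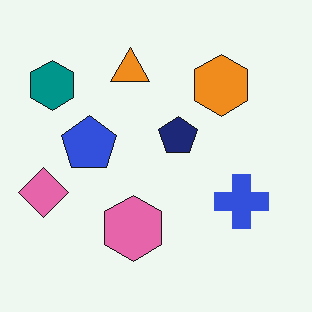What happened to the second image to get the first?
The image was degraded with a light layer of grain.

Random speckle covers the whole image, including the flat background.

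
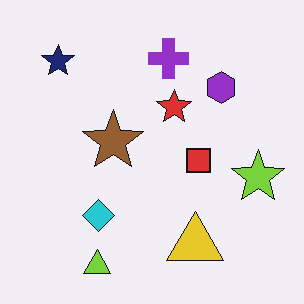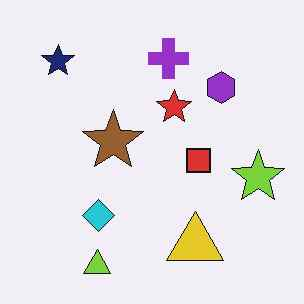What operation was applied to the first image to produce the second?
The second image is the first given moderate JPEG compression.

Blocky 8×8 compression artifacts appear around shape edges and the flat background shows ringing — characteristic JPEG degradation.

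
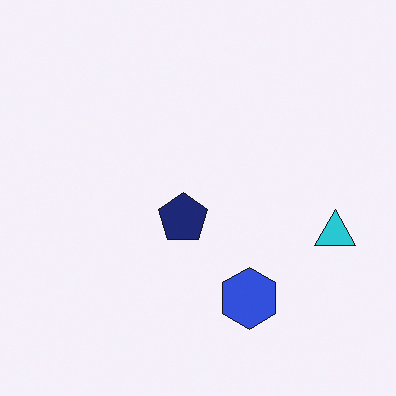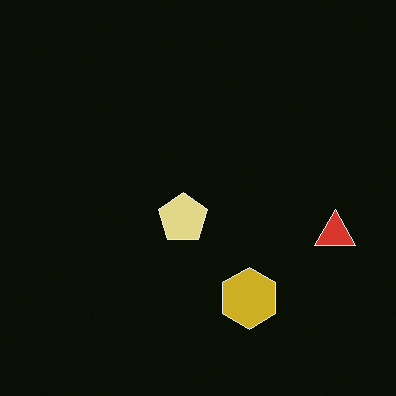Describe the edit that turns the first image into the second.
The image was color-inverted (negative).

The light background has become dark and every shape's color is its complement — a photographic negative.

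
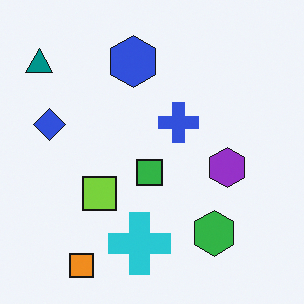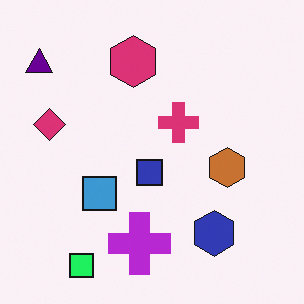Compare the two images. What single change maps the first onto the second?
It was hue-shifted noticeably.

Every shape's color has rotated by the same amount around the hue wheel — a uniform hue shift.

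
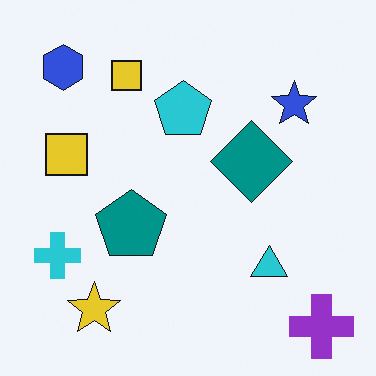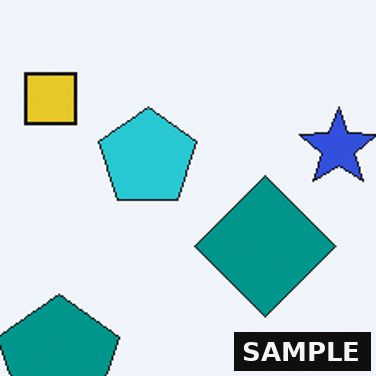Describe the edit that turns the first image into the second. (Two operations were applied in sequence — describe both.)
The image was cropped tightly and scaled back up, then watermarked with the text "SAMPLE" in the lower-right corner.

The visible shapes are larger and the field of view is narrower; shapes near the original edges may be partly or wholly outside the frame — a crop-and-rescale. A dark label reading "SAMPLE" appears in the lower-right corner.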